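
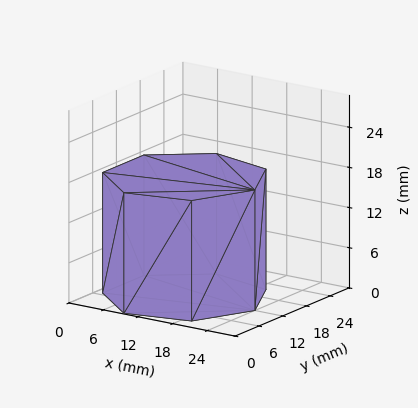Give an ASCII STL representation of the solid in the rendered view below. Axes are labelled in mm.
Reading the render: the shape is a regular 7-sided prism (a cylinder approximated with 7 flat sides), circumscribed radius ≈ 12 mm, height ≈ 18 mm (dimensions read to the nearest mm from the axis ticks). For the STL, each face is triangulated and given an outward normal.

solid part
  facet normal 0.0000 0.0000 -1.0000
    outer loop
      vertex 9.330 23.699 0.000
      vertex 19.482 21.382 0.000
      vertex 24.000 12.000 0.000
    endloop
  endfacet
  facet normal 0.0000 0.0000 -1.0000
    outer loop
      vertex 1.188 17.207 0.000
      vertex 9.330 23.699 0.000
      vertex 24.000 12.000 0.000
    endloop
  endfacet
  facet normal 0.0000 0.0000 -1.0000
    outer loop
      vertex 1.188 6.793 0.000
      vertex 1.188 17.207 0.000
      vertex 24.000 12.000 0.000
    endloop
  endfacet
  facet normal 0.0000 0.0000 -1.0000
    outer loop
      vertex 9.330 0.301 0.000
      vertex 1.188 6.793 0.000
      vertex 24.000 12.000 0.000
    endloop
  endfacet
  facet normal 0.0000 0.0000 -1.0000
    outer loop
      vertex 19.482 2.618 0.000
      vertex 9.330 0.301 0.000
      vertex 24.000 12.000 0.000
    endloop
  endfacet
  facet normal 0.0000 0.0000 1.0000
    outer loop
      vertex 24.000 12.000 18.000
      vertex 19.482 21.382 18.000
      vertex 9.330 23.699 18.000
    endloop
  endfacet
  facet normal 0.0000 0.0000 1.0000
    outer loop
      vertex 24.000 12.000 18.000
      vertex 9.330 23.699 18.000
      vertex 1.188 17.207 18.000
    endloop
  endfacet
  facet normal 0.0000 0.0000 1.0000
    outer loop
      vertex 24.000 12.000 18.000
      vertex 1.188 17.207 18.000
      vertex 1.188 6.793 18.000
    endloop
  endfacet
  facet normal 0.0000 0.0000 1.0000
    outer loop
      vertex 24.000 12.000 18.000
      vertex 1.188 6.793 18.000
      vertex 9.330 0.301 18.000
    endloop
  endfacet
  facet normal 0.0000 0.0000 1.0000
    outer loop
      vertex 24.000 12.000 18.000
      vertex 9.330 0.301 18.000
      vertex 19.482 2.618 18.000
    endloop
  endfacet
  facet normal 0.9010 0.4339 0.0000
    outer loop
      vertex 24.000 12.000 0.000
      vertex 19.482 21.382 0.000
      vertex 19.482 21.382 18.000
    endloop
  endfacet
  facet normal 0.9010 0.4339 0.0000
    outer loop
      vertex 24.000 12.000 0.000
      vertex 19.482 21.382 18.000
      vertex 24.000 12.000 18.000
    endloop
  endfacet
  facet normal 0.2225 0.9749 0.0000
    outer loop
      vertex 19.482 21.382 0.000
      vertex 9.330 23.699 0.000
      vertex 9.330 23.699 18.000
    endloop
  endfacet
  facet normal 0.2225 0.9749 0.0000
    outer loop
      vertex 19.482 21.382 0.000
      vertex 9.330 23.699 18.000
      vertex 19.482 21.382 18.000
    endloop
  endfacet
  facet normal -0.6234 0.7819 0.0000
    outer loop
      vertex 9.330 23.699 0.000
      vertex 1.188 17.207 0.000
      vertex 1.188 17.207 18.000
    endloop
  endfacet
  facet normal -0.6234 0.7819 0.0000
    outer loop
      vertex 9.330 23.699 0.000
      vertex 1.188 17.207 18.000
      vertex 9.330 23.699 18.000
    endloop
  endfacet
  facet normal -1.0000 0.0000 0.0000
    outer loop
      vertex 1.188 17.207 0.000
      vertex 1.188 6.793 0.000
      vertex 1.188 6.793 18.000
    endloop
  endfacet
  facet normal -1.0000 0.0000 0.0000
    outer loop
      vertex 1.188 17.207 0.000
      vertex 1.188 6.793 18.000
      vertex 1.188 17.207 18.000
    endloop
  endfacet
  facet normal -0.6234 -0.7819 0.0000
    outer loop
      vertex 1.188 6.793 0.000
      vertex 9.330 0.301 0.000
      vertex 9.330 0.301 18.000
    endloop
  endfacet
  facet normal -0.6234 -0.7819 0.0000
    outer loop
      vertex 1.188 6.793 0.000
      vertex 9.330 0.301 18.000
      vertex 1.188 6.793 18.000
    endloop
  endfacet
  facet normal 0.2225 -0.9749 0.0000
    outer loop
      vertex 9.330 0.301 0.000
      vertex 19.482 2.618 0.000
      vertex 19.482 2.618 18.000
    endloop
  endfacet
  facet normal 0.2225 -0.9749 0.0000
    outer loop
      vertex 9.330 0.301 0.000
      vertex 19.482 2.618 18.000
      vertex 9.330 0.301 18.000
    endloop
  endfacet
  facet normal 0.9010 -0.4339 0.0000
    outer loop
      vertex 19.482 2.618 0.000
      vertex 24.000 12.000 0.000
      vertex 24.000 12.000 18.000
    endloop
  endfacet
  facet normal 0.9010 -0.4339 0.0000
    outer loop
      vertex 19.482 2.618 0.000
      vertex 24.000 12.000 18.000
      vertex 19.482 2.618 18.000
    endloop
  endfacet
endsolid part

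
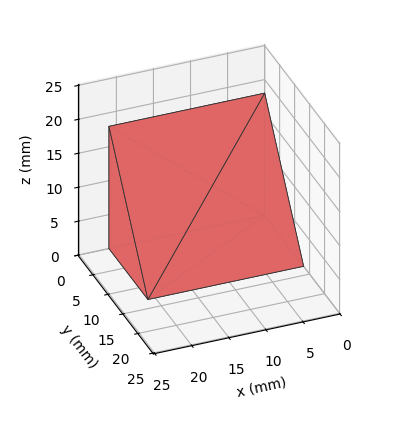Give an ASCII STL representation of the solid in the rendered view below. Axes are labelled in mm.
Reading the render: the shape is a wedge (ramp): 21 × 13 mm base, rising to 18 mm along the y=0 edge and sloping linearly to z=0 at y=13 (dimensions read to the nearest mm from the axis ticks). For the STL, each face is triangulated and given an outward normal.

solid part
  facet normal 0.0000 0.0000 -1.0000
    outer loop
      vertex 21.0 13.0 0.0
      vertex 21.0 0.0 0.0
      vertex 0.0 0.0 0.0
    endloop
  endfacet
  facet normal 0.0000 0.0000 -1.0000
    outer loop
      vertex 0.0 13.0 0.0
      vertex 21.0 13.0 0.0
      vertex 0.0 0.0 0.0
    endloop
  endfacet
  facet normal 0.0000 -1.0000 0.0000
    outer loop
      vertex 0.0 0.0 0.0
      vertex 21.0 0.0 0.0
      vertex 21.0 0.0 18.0
    endloop
  endfacet
  facet normal 0.0000 -1.0000 0.0000
    outer loop
      vertex 0.0 0.0 0.0
      vertex 21.0 0.0 18.0
      vertex 0.0 0.0 18.0
    endloop
  endfacet
  facet normal 0.0000 0.8107 0.5855
    outer loop
      vertex 0.0 0.0 18.0
      vertex 21.0 0.0 18.0
      vertex 21.0 13.0 0.0
    endloop
  endfacet
  facet normal 0.0000 0.8107 0.5855
    outer loop
      vertex 0.0 0.0 18.0
      vertex 21.0 13.0 0.0
      vertex 0.0 13.0 0.0
    endloop
  endfacet
  facet normal -1.0000 0.0000 0.0000
    outer loop
      vertex 0.0 0.0 18.0
      vertex 0.0 13.0 0.0
      vertex 0.0 0.0 0.0
    endloop
  endfacet
  facet normal 1.0000 0.0000 0.0000
    outer loop
      vertex 21.0 0.0 0.0
      vertex 21.0 13.0 0.0
      vertex 21.0 0.0 18.0
    endloop
  endfacet
endsolid part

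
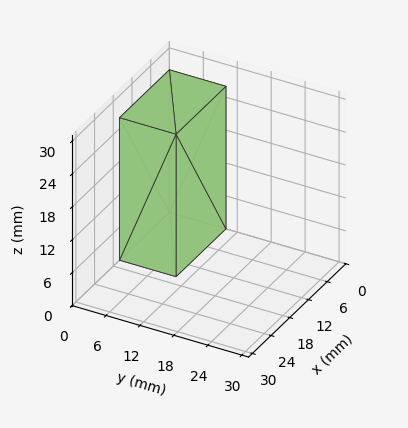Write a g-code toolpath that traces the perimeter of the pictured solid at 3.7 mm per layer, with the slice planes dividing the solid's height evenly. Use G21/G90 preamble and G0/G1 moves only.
Reading the render: the shape is a rectangular box, roughly 16 × 10 mm footprint and 26 mm tall (dimensions read to the nearest mm from the axis ticks). For the g-code, the solid's height is divided into equal slices at the stated Δz and each level perimeter traced with G1 moves after a G0 lift.

; perimeter-only toolpath
G21 ; units = mm
G90 ; absolute positioning
G28 ; home
; layer 1
G0 Z3.7
G0 X0.0 Y0.0
G1 X16.0 Y0.0
G1 X16.0 Y10.0
G1 X0.0 Y10.0
G1 X0.0 Y0.0
; layer 2
G0 Z7.4
G0 X0.0 Y0.0
G1 X16.0 Y0.0
G1 X16.0 Y10.0
G1 X0.0 Y10.0
G1 X0.0 Y0.0
; layer 3
G0 Z11.1
G0 X0.0 Y0.0
G1 X16.0 Y0.0
G1 X16.0 Y10.0
G1 X0.0 Y10.0
G1 X0.0 Y0.0
; layer 4
G0 Z14.9
G0 X0.0 Y0.0
G1 X16.0 Y0.0
G1 X16.0 Y10.0
G1 X0.0 Y10.0
G1 X0.0 Y0.0
; layer 5
G0 Z18.6
G0 X0.0 Y0.0
G1 X16.0 Y0.0
G1 X16.0 Y10.0
G1 X0.0 Y10.0
G1 X0.0 Y0.0
; layer 6
G0 Z22.3
G0 X0.0 Y0.0
G1 X16.0 Y0.0
G1 X16.0 Y10.0
G1 X0.0 Y10.0
G1 X0.0 Y0.0
; layer 7
G0 Z26.0
G0 X0.0 Y0.0
G1 X16.0 Y0.0
G1 X16.0 Y10.0
G1 X0.0 Y10.0
G1 X0.0 Y0.0
M2 ; end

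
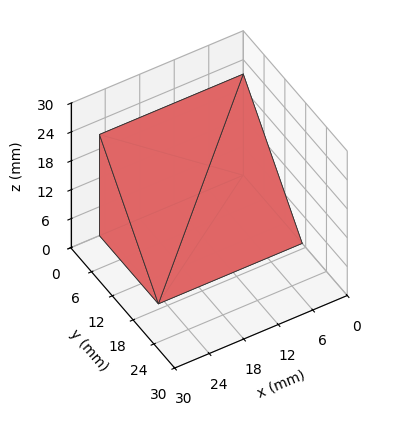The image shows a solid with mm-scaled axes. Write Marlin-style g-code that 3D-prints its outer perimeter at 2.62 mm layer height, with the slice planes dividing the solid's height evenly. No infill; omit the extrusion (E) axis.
Reading the render: the shape is a wedge (ramp): 25 × 17 mm base, rising to 21 mm along the y=0 edge and sloping linearly to z=0 at y=17 (dimensions read to the nearest mm from the axis ticks). For the g-code, the solid's height is divided into equal slices at the stated Δz and each level perimeter traced with G1 moves after a G0 lift.

; perimeter-only toolpath
G21 ; units = mm
G90 ; absolute positioning
G28 ; home
; layer 1
G0 Z2.62
G0 X0.00 Y0.00
G1 X25.00 Y0.00
G1 X25.00 Y14.88
G1 X0.00 Y14.88
G1 X0.00 Y0.00
; layer 2
G0 Z5.25
G0 X0.00 Y0.00
G1 X25.00 Y0.00
G1 X25.00 Y12.75
G1 X0.00 Y12.75
G1 X0.00 Y0.00
; layer 3
G0 Z7.88
G0 X0.00 Y0.00
G1 X25.00 Y0.00
G1 X25.00 Y10.62
G1 X0.00 Y10.62
G1 X0.00 Y0.00
; layer 4
G0 Z10.50
G0 X0.00 Y0.00
G1 X25.00 Y0.00
G1 X25.00 Y8.50
G1 X0.00 Y8.50
G1 X0.00 Y0.00
; layer 5
G0 Z13.12
G0 X0.00 Y0.00
G1 X25.00 Y0.00
G1 X25.00 Y6.38
G1 X0.00 Y6.38
G1 X0.00 Y0.00
; layer 6
G0 Z15.75
G0 X0.00 Y0.00
G1 X25.00 Y0.00
G1 X25.00 Y4.25
G1 X0.00 Y4.25
G1 X0.00 Y0.00
; layer 7
G0 Z18.38
G0 X0.00 Y0.00
G1 X25.00 Y0.00
G1 X25.00 Y2.12
G1 X0.00 Y2.12
G1 X0.00 Y0.00
M2 ; end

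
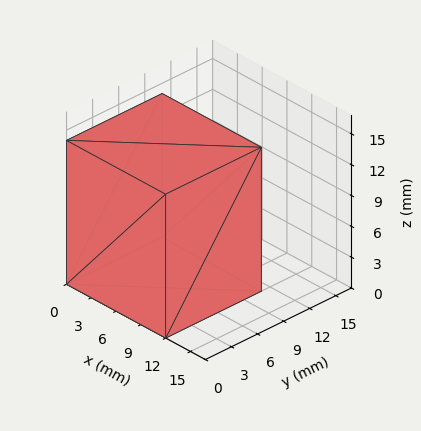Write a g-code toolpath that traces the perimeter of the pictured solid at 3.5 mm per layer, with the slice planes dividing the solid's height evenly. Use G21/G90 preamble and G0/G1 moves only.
Reading the render: the shape is a rectangular box, roughly 12 × 11 mm footprint and 14 mm tall (dimensions read to the nearest mm from the axis ticks). For the g-code, the solid's height is divided into equal slices at the stated Δz and each level perimeter traced with G1 moves after a G0 lift.

; perimeter-only toolpath
G21 ; units = mm
G90 ; absolute positioning
G28 ; home
; layer 1
G0 Z3.5
G0 X0.0 Y0.0
G1 X12.0 Y0.0
G1 X12.0 Y11.0
G1 X0.0 Y11.0
G1 X0.0 Y0.0
; layer 2
G0 Z7.0
G0 X0.0 Y0.0
G1 X12.0 Y0.0
G1 X12.0 Y11.0
G1 X0.0 Y11.0
G1 X0.0 Y0.0
; layer 3
G0 Z10.5
G0 X0.0 Y0.0
G1 X12.0 Y0.0
G1 X12.0 Y11.0
G1 X0.0 Y11.0
G1 X0.0 Y0.0
; layer 4
G0 Z14.0
G0 X0.0 Y0.0
G1 X12.0 Y0.0
G1 X12.0 Y11.0
G1 X0.0 Y11.0
G1 X0.0 Y0.0
M2 ; end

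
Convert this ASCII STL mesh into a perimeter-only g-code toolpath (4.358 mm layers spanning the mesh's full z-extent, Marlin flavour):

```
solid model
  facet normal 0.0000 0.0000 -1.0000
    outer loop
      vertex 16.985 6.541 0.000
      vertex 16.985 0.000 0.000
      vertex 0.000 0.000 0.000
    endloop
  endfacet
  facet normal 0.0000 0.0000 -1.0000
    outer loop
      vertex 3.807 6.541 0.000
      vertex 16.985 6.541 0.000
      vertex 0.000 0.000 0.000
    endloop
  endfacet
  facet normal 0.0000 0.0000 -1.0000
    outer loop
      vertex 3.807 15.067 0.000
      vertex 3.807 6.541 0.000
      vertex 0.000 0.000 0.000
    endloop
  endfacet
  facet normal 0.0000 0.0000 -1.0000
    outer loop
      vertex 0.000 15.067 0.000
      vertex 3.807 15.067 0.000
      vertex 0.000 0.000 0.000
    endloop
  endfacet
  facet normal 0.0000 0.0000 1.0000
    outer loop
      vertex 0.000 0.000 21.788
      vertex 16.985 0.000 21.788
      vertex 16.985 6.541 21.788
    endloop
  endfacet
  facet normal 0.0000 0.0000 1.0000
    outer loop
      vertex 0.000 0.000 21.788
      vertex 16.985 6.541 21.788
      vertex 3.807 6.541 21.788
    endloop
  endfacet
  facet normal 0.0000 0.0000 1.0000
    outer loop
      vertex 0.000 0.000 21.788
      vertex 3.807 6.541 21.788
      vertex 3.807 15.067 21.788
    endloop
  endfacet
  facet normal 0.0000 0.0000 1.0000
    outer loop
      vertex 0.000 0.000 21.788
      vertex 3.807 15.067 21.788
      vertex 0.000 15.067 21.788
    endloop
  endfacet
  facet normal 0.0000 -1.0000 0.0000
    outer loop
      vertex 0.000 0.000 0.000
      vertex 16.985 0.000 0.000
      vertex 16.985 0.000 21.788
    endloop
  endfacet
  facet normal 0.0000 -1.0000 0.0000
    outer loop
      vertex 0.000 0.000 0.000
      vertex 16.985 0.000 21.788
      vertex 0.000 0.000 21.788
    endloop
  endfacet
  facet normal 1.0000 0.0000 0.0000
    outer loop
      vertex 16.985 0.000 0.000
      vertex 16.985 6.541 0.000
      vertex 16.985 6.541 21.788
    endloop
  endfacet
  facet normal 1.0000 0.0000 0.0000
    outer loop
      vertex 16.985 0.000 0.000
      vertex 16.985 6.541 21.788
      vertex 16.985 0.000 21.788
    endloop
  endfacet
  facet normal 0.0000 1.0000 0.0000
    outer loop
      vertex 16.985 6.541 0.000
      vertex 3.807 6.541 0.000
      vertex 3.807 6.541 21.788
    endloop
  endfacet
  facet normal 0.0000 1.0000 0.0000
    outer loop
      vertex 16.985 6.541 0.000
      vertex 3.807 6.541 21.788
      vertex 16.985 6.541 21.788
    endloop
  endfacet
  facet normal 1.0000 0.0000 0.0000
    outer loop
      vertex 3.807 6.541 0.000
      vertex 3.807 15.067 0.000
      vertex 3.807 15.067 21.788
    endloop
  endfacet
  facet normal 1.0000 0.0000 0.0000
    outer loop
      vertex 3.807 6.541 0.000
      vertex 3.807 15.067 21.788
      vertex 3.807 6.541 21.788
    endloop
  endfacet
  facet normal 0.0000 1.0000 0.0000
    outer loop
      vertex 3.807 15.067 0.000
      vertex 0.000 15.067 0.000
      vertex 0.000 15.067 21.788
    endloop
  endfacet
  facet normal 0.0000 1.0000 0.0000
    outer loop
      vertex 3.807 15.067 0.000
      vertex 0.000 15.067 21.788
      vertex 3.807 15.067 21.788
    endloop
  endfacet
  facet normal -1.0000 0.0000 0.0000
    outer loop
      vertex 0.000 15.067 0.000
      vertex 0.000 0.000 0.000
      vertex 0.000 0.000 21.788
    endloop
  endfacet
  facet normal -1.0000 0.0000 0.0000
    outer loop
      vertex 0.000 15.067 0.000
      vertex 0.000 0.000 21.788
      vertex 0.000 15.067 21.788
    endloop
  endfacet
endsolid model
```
; perimeter-only toolpath
G21 ; units = mm
G90 ; absolute positioning
G28 ; home
; layer 1
G0 Z4.358
G0 X0.000 Y0.000
G1 X16.985 Y0.000
G1 X16.985 Y6.541
G1 X3.807 Y6.541
G1 X3.807 Y15.067
G1 X0.000 Y15.067
G1 X0.000 Y0.000
; layer 2
G0 Z8.715
G0 X0.000 Y0.000
G1 X16.985 Y0.000
G1 X16.985 Y6.541
G1 X3.807 Y6.541
G1 X3.807 Y15.067
G1 X0.000 Y15.067
G1 X0.000 Y0.000
; layer 3
G0 Z13.073
G0 X0.000 Y0.000
G1 X16.985 Y0.000
G1 X16.985 Y6.541
G1 X3.807 Y6.541
G1 X3.807 Y15.067
G1 X0.000 Y15.067
G1 X0.000 Y0.000
; layer 4
G0 Z17.430
G0 X0.000 Y0.000
G1 X16.985 Y0.000
G1 X16.985 Y6.541
G1 X3.807 Y6.541
G1 X3.807 Y15.067
G1 X0.000 Y15.067
G1 X0.000 Y0.000
; layer 5
G0 Z21.788
G0 X0.000 Y0.000
G1 X16.985 Y0.000
G1 X16.985 Y6.541
G1 X3.807 Y6.541
G1 X3.807 Y15.067
G1 X0.000 Y15.067
G1 X0.000 Y0.000
M2 ; end

The solid is an L-shaped prism: outer 17 × 15.1 mm, arm thicknesses ≈ 6.54 mm (horizontal) and 3.81 mm (vertical), extruded 21.8 mm in z. Slicing at Δz = 4.358 mm — 5 equal slices spanning the solid's height, so layer i sits at z = i·h/5 — gives 5 non-empty perimeters. Each is a 6-segment closed polygon; G0 lifts to the layer z and rapids to the start vertex, then G1 traces the edges.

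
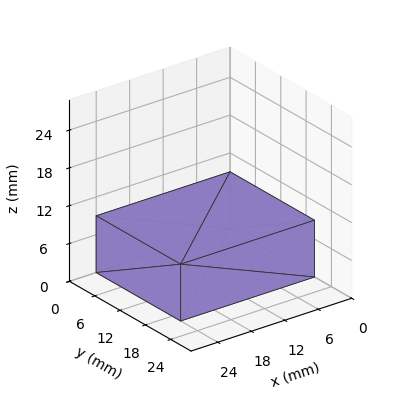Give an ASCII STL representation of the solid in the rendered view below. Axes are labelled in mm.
Reading the render: the shape is a rectangular box, roughly 24 × 20 mm footprint and 9 mm tall (dimensions read to the nearest mm from the axis ticks). For the STL, each face is triangulated and given an outward normal.

solid part
  facet normal 0.0000 0.0000 -1.0000
    outer loop
      vertex 24.00 20.00 0.00
      vertex 24.00 0.00 0.00
      vertex 0.00 0.00 0.00
    endloop
  endfacet
  facet normal 0.0000 0.0000 -1.0000
    outer loop
      vertex 0.00 20.00 0.00
      vertex 24.00 20.00 0.00
      vertex 0.00 0.00 0.00
    endloop
  endfacet
  facet normal 0.0000 0.0000 1.0000
    outer loop
      vertex 0.00 0.00 9.00
      vertex 24.00 0.00 9.00
      vertex 24.00 20.00 9.00
    endloop
  endfacet
  facet normal 0.0000 0.0000 1.0000
    outer loop
      vertex 0.00 0.00 9.00
      vertex 24.00 20.00 9.00
      vertex 0.00 20.00 9.00
    endloop
  endfacet
  facet normal 0.0000 -1.0000 0.0000
    outer loop
      vertex 0.00 0.00 0.00
      vertex 24.00 0.00 0.00
      vertex 24.00 0.00 9.00
    endloop
  endfacet
  facet normal 0.0000 -1.0000 0.0000
    outer loop
      vertex 0.00 0.00 0.00
      vertex 24.00 0.00 9.00
      vertex 0.00 0.00 9.00
    endloop
  endfacet
  facet normal 0.0000 1.0000 0.0000
    outer loop
      vertex 24.00 20.00 9.00
      vertex 24.00 20.00 0.00
      vertex 0.00 20.00 0.00
    endloop
  endfacet
  facet normal 0.0000 1.0000 0.0000
    outer loop
      vertex 0.00 20.00 9.00
      vertex 24.00 20.00 9.00
      vertex 0.00 20.00 0.00
    endloop
  endfacet
  facet normal -1.0000 0.0000 0.0000
    outer loop
      vertex 0.00 20.00 9.00
      vertex 0.00 20.00 0.00
      vertex 0.00 0.00 0.00
    endloop
  endfacet
  facet normal -1.0000 0.0000 0.0000
    outer loop
      vertex 0.00 0.00 9.00
      vertex 0.00 20.00 9.00
      vertex 0.00 0.00 0.00
    endloop
  endfacet
  facet normal 1.0000 0.0000 0.0000
    outer loop
      vertex 24.00 0.00 0.00
      vertex 24.00 20.00 0.00
      vertex 24.00 20.00 9.00
    endloop
  endfacet
  facet normal 1.0000 0.0000 0.0000
    outer loop
      vertex 24.00 0.00 0.00
      vertex 24.00 20.00 9.00
      vertex 24.00 0.00 9.00
    endloop
  endfacet
endsolid part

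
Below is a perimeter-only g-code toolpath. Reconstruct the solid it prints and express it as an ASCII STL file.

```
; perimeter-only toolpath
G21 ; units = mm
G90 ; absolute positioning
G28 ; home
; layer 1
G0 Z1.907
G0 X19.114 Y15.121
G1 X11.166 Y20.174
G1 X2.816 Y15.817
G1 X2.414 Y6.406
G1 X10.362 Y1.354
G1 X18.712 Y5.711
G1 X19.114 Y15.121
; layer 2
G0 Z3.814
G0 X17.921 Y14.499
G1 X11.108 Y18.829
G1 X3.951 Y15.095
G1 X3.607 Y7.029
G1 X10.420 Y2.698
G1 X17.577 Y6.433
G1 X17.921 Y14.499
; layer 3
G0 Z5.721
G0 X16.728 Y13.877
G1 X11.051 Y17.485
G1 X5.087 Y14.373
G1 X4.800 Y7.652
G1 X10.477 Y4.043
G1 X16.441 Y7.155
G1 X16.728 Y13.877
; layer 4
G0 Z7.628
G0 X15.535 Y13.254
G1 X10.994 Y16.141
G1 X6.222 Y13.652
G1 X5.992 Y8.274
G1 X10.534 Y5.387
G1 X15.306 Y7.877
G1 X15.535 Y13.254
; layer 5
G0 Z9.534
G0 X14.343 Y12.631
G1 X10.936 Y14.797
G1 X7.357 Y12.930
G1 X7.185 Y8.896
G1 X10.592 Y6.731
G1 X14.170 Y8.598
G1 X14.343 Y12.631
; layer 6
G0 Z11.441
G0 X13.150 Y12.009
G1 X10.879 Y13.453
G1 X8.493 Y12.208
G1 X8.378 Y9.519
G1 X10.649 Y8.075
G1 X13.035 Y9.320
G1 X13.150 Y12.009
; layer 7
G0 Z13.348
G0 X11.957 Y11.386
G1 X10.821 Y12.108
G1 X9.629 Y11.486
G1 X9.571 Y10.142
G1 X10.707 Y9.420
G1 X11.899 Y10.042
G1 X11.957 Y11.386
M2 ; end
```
solid part
  facet normal 0.0000 0.0000 -1.0000
    outer loop
      vertex 1.680 16.539 0.000
      vertex 11.223 21.518 0.000
      vertex 20.307 15.744 0.000
    endloop
  endfacet
  facet normal 0.0000 0.0000 -1.0000
    outer loop
      vertex 1.221 5.784 0.000
      vertex 1.680 16.539 0.000
      vertex 20.307 15.744 0.000
    endloop
  endfacet
  facet normal 0.0000 0.0000 -1.0000
    outer loop
      vertex 10.305 0.010 0.000
      vertex 1.221 5.784 0.000
      vertex 20.307 15.744 0.000
    endloop
  endfacet
  facet normal 0.0000 0.0000 -1.0000
    outer loop
      vertex 19.848 4.989 0.000
      vertex 10.305 0.010 0.000
      vertex 20.307 15.744 0.000
    endloop
  endfacet
  facet normal 0.4577 0.7201 0.5214
    outer loop
      vertex 20.307 15.744 0.000
      vertex 11.223 21.518 0.000
      vertex 10.764 10.764 15.255
    endloop
  endfacet
  facet normal -0.3947 0.7565 0.5214
    outer loop
      vertex 11.223 21.518 0.000
      vertex 1.680 16.539 0.000
      vertex 10.764 10.764 15.255
    endloop
  endfacet
  facet normal -0.8525 0.0364 0.5214
    outer loop
      vertex 1.680 16.539 0.000
      vertex 1.221 5.784 0.000
      vertex 10.764 10.764 15.255
    endloop
  endfacet
  facet normal -0.4577 -0.7201 0.5214
    outer loop
      vertex 1.221 5.784 0.000
      vertex 10.305 0.010 0.000
      vertex 10.764 10.764 15.255
    endloop
  endfacet
  facet normal 0.3947 -0.7565 0.5214
    outer loop
      vertex 10.305 0.010 0.000
      vertex 19.848 4.989 0.000
      vertex 10.764 10.764 15.255
    endloop
  endfacet
  facet normal 0.8525 -0.0364 0.5214
    outer loop
      vertex 19.848 4.989 0.000
      vertex 20.307 15.744 0.000
      vertex 10.764 10.764 15.255
    endloop
  endfacet
endsolid part

The G0 Z moves step by Δz≈1.907 mm. The G1 loops shrink linearly with z, so the solid tapers from its base footprint up to z≈15.3. Closing with a flat bottom cap and the tapered top and triangulating gives 10 facets — a regular 6-sided pyramid, base circumscribed radius ≈ 10.8 mm, apex at z ≈ 15.3 mm.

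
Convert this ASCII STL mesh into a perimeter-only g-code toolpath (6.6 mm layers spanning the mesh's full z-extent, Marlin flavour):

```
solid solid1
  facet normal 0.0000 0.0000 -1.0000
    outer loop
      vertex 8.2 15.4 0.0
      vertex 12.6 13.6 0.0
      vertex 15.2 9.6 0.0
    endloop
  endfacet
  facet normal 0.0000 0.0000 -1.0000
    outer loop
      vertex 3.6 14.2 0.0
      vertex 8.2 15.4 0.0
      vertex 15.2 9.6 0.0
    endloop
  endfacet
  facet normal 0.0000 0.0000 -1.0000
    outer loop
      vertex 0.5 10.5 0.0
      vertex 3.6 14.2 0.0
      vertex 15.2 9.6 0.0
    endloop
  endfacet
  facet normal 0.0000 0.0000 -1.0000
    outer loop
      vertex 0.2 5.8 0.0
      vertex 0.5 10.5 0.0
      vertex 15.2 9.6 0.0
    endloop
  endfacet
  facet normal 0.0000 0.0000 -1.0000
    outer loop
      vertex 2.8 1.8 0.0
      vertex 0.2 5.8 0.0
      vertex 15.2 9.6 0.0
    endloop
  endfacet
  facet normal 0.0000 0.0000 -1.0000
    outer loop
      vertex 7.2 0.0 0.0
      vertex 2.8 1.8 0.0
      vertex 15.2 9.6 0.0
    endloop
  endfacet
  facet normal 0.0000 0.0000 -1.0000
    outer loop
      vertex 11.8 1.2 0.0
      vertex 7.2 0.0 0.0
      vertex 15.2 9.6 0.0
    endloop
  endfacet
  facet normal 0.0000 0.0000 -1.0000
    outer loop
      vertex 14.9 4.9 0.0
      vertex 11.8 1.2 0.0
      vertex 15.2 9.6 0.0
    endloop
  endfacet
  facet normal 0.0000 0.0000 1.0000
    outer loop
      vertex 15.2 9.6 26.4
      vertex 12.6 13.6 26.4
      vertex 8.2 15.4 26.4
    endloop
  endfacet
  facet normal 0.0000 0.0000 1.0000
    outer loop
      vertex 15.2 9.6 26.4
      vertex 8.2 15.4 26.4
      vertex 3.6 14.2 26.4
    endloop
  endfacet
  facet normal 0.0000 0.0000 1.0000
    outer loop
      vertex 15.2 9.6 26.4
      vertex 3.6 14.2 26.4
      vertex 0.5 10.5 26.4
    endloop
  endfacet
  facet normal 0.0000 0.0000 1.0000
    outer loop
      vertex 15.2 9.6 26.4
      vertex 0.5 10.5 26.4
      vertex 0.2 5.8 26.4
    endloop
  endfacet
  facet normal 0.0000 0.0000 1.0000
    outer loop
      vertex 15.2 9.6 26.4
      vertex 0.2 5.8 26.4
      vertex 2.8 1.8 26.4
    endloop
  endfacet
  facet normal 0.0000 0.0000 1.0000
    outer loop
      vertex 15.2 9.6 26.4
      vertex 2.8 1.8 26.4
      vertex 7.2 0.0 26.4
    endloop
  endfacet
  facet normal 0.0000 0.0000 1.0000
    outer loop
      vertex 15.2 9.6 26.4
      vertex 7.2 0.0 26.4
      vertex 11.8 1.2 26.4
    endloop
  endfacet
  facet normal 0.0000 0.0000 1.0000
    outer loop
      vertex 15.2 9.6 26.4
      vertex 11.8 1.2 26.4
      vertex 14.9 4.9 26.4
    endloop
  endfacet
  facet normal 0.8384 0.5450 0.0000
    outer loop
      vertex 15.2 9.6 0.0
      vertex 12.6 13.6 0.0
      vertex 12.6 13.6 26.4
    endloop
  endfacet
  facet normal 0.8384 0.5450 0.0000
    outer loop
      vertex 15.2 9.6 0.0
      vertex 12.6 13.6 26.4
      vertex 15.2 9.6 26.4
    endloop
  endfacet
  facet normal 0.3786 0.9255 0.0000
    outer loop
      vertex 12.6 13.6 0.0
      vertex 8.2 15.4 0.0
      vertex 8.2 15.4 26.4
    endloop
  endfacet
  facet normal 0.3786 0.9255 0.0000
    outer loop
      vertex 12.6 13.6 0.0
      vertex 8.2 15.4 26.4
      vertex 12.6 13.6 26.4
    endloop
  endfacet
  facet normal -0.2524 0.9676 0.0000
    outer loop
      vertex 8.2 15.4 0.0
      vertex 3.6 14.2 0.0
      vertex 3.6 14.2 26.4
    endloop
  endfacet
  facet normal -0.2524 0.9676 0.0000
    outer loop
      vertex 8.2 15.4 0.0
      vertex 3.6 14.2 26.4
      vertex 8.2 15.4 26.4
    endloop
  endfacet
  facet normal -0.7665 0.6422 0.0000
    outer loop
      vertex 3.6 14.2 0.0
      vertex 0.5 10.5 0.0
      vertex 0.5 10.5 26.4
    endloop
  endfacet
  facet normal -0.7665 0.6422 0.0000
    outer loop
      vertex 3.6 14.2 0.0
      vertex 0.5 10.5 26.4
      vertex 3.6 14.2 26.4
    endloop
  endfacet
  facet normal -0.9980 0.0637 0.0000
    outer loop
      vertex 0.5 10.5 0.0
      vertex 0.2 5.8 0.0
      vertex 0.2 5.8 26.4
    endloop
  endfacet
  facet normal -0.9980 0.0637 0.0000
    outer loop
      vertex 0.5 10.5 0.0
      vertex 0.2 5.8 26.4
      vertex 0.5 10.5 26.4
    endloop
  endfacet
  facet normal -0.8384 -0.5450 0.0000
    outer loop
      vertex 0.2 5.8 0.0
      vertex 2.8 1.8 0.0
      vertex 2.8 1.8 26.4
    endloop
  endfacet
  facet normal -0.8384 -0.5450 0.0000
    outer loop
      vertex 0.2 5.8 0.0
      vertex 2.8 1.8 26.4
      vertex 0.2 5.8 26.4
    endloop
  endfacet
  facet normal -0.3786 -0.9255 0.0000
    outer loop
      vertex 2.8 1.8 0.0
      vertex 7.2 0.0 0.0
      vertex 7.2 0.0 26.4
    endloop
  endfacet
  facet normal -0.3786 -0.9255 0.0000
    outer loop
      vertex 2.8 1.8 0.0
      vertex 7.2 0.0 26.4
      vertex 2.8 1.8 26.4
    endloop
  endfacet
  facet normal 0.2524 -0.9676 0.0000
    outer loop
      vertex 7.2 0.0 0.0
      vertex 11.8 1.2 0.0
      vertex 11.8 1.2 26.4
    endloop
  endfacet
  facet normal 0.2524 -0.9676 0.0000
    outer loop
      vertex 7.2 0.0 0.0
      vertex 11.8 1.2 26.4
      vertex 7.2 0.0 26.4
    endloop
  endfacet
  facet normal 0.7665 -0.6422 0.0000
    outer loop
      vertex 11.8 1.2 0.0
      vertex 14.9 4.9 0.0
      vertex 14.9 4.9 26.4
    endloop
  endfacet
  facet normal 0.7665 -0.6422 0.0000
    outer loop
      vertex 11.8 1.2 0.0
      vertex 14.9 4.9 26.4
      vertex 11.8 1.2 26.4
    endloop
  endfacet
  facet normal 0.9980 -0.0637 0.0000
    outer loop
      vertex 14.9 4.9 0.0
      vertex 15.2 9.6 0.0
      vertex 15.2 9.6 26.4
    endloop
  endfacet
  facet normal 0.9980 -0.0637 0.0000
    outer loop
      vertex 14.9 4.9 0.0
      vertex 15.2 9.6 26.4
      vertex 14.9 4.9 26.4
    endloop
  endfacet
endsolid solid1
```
; perimeter-only toolpath
G21 ; units = mm
G90 ; absolute positioning
G28 ; home
; layer 1
G0 Z6.6
G0 X15.2 Y9.6
G1 X12.6 Y13.6
G1 X8.2 Y15.4
G1 X3.6 Y14.2
G1 X0.5 Y10.5
G1 X0.2 Y5.8
G1 X2.8 Y1.8
G1 X7.2 Y0.0
G1 X11.8 Y1.2
G1 X14.9 Y4.9
G1 X15.2 Y9.6
; layer 2
G0 Z13.2
G0 X15.2 Y9.6
G1 X12.6 Y13.6
G1 X8.2 Y15.4
G1 X3.6 Y14.2
G1 X0.5 Y10.5
G1 X0.2 Y5.8
G1 X2.8 Y1.8
G1 X7.2 Y0.0
G1 X11.8 Y1.2
G1 X14.9 Y4.9
G1 X15.2 Y9.6
; layer 3
G0 Z19.8
G0 X15.2 Y9.6
G1 X12.6 Y13.6
G1 X8.2 Y15.4
G1 X3.6 Y14.2
G1 X0.5 Y10.5
G1 X0.2 Y5.8
G1 X2.8 Y1.8
G1 X7.2 Y0.0
G1 X11.8 Y1.2
G1 X14.9 Y4.9
G1 X15.2 Y9.6
; layer 4
G0 Z26.4
G0 X15.2 Y9.6
G1 X12.6 Y13.6
G1 X8.2 Y15.4
G1 X3.6 Y14.2
G1 X0.5 Y10.5
G1 X0.2 Y5.8
G1 X2.8 Y1.8
G1 X7.2 Y0.0
G1 X11.8 Y1.2
G1 X14.9 Y4.9
G1 X15.2 Y9.6
M2 ; end

The solid is a regular 10-sided prism (a cylinder approximated with 10 flat sides), circumscribed radius ≈ 7.7 mm, height ≈ 26.4 mm. Slicing at Δz = 6.6 mm — 4 equal slices spanning the solid's height, so layer i sits at z = i·h/4 — gives 4 non-empty perimeters. Each is a 10-segment closed polygon; G0 lifts to the layer z and rapids to the start vertex, then G1 traces the edges.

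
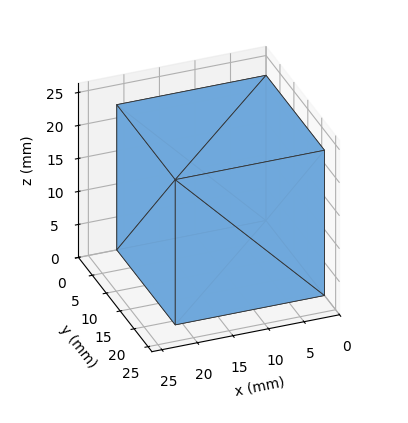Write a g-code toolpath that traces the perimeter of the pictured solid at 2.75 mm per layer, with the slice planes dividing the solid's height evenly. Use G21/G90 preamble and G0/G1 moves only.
Reading the render: the shape is a rectangular box, roughly 21 × 21 mm footprint and 22 mm tall (dimensions read to the nearest mm from the axis ticks). For the g-code, the solid's height is divided into equal slices at the stated Δz and each level perimeter traced with G1 moves after a G0 lift.

; perimeter-only toolpath
G21 ; units = mm
G90 ; absolute positioning
G28 ; home
; layer 1
G0 Z2.75
G0 X0.00 Y0.00
G1 X21.00 Y0.00
G1 X21.00 Y21.00
G1 X0.00 Y21.00
G1 X0.00 Y0.00
; layer 2
G0 Z5.50
G0 X0.00 Y0.00
G1 X21.00 Y0.00
G1 X21.00 Y21.00
G1 X0.00 Y21.00
G1 X0.00 Y0.00
; layer 3
G0 Z8.25
G0 X0.00 Y0.00
G1 X21.00 Y0.00
G1 X21.00 Y21.00
G1 X0.00 Y21.00
G1 X0.00 Y0.00
; layer 4
G0 Z11.00
G0 X0.00 Y0.00
G1 X21.00 Y0.00
G1 X21.00 Y21.00
G1 X0.00 Y21.00
G1 X0.00 Y0.00
; layer 5
G0 Z13.75
G0 X0.00 Y0.00
G1 X21.00 Y0.00
G1 X21.00 Y21.00
G1 X0.00 Y21.00
G1 X0.00 Y0.00
; layer 6
G0 Z16.50
G0 X0.00 Y0.00
G1 X21.00 Y0.00
G1 X21.00 Y21.00
G1 X0.00 Y21.00
G1 X0.00 Y0.00
; layer 7
G0 Z19.25
G0 X0.00 Y0.00
G1 X21.00 Y0.00
G1 X21.00 Y21.00
G1 X0.00 Y21.00
G1 X0.00 Y0.00
; layer 8
G0 Z22.00
G0 X0.00 Y0.00
G1 X21.00 Y0.00
G1 X21.00 Y21.00
G1 X0.00 Y21.00
G1 X0.00 Y0.00
M2 ; end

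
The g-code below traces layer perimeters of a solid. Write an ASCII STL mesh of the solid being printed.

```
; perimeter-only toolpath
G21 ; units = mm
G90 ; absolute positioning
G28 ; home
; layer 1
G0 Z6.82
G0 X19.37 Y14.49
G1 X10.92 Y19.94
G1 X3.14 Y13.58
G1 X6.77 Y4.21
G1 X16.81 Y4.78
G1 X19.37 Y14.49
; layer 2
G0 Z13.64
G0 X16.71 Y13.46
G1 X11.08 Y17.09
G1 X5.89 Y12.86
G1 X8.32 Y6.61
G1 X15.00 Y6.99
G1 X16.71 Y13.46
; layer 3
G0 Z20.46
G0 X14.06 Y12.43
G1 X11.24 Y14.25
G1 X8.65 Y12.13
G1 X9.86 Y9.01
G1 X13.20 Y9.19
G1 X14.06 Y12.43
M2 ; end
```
solid part
  facet normal 0.0000 0.0000 -1.0000
    outer loop
      vertex 0.38 14.31 0.00
      vertex 10.76 22.78 0.00
      vertex 22.03 15.52 0.00
    endloop
  endfacet
  facet normal 0.0000 0.0000 -1.0000
    outer loop
      vertex 5.23 1.82 0.00
      vertex 0.38 14.31 0.00
      vertex 22.03 15.52 0.00
    endloop
  endfacet
  facet normal 0.0000 0.0000 -1.0000
    outer loop
      vertex 18.61 2.57 0.00
      vertex 5.23 1.82 0.00
      vertex 22.03 15.52 0.00
    endloop
  endfacet
  facet normal 0.5130 0.7964 0.3202
    outer loop
      vertex 22.03 15.52 0.00
      vertex 10.76 22.78 0.00
      vertex 11.40 11.40 27.28
    endloop
  endfacet
  facet normal -0.5989 0.7340 0.3202
    outer loop
      vertex 10.76 22.78 0.00
      vertex 0.38 14.31 0.00
      vertex 11.40 11.40 27.28
    endloop
  endfacet
  facet normal -0.8831 -0.3429 0.3202
    outer loop
      vertex 0.38 14.31 0.00
      vertex 5.23 1.82 0.00
      vertex 11.40 11.40 27.28
    endloop
  endfacet
  facet normal 0.0530 -0.9459 0.3202
    outer loop
      vertex 5.23 1.82 0.00
      vertex 18.61 2.57 0.00
      vertex 11.40 11.40 27.28
    endloop
  endfacet
  facet normal 0.9159 -0.2419 0.3204
    outer loop
      vertex 18.61 2.57 0.00
      vertex 22.03 15.52 0.00
      vertex 11.40 11.40 27.28
    endloop
  endfacet
endsolid part

The G0 Z moves step by Δz≈6.82 mm. The G1 loops shrink linearly with z, so the solid tapers from its base footprint up to z≈27.3. Closing with a flat bottom cap and the tapered top and triangulating gives 8 facets — a regular 5-sided pyramid, base circumscribed radius ≈ 11.4 mm, apex at z ≈ 27.3 mm.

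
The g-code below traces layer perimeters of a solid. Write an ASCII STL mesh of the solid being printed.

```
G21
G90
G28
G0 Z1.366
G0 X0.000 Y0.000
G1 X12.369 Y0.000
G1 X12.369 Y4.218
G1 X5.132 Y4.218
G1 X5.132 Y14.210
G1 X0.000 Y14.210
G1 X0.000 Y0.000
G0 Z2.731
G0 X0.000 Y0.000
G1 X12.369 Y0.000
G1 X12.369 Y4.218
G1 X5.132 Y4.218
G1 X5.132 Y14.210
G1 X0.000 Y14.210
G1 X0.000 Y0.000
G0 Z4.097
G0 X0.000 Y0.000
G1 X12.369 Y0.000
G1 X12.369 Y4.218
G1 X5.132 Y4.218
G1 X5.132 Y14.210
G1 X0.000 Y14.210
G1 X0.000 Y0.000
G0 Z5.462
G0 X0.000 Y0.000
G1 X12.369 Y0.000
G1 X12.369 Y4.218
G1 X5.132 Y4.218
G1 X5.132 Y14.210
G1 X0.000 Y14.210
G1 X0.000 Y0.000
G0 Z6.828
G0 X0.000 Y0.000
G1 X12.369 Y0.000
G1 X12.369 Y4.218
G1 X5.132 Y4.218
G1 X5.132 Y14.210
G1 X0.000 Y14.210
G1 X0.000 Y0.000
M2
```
solid part
  facet normal 0.0000 0.0000 -1.0000
    outer loop
      vertex 12.369 4.218 0.000
      vertex 12.369 0.000 0.000
      vertex 0.000 0.000 0.000
    endloop
  endfacet
  facet normal 0.0000 0.0000 -1.0000
    outer loop
      vertex 5.132 4.218 0.000
      vertex 12.369 4.218 0.000
      vertex 0.000 0.000 0.000
    endloop
  endfacet
  facet normal 0.0000 0.0000 -1.0000
    outer loop
      vertex 5.132 14.210 0.000
      vertex 5.132 4.218 0.000
      vertex 0.000 0.000 0.000
    endloop
  endfacet
  facet normal 0.0000 0.0000 -1.0000
    outer loop
      vertex 0.000 14.210 0.000
      vertex 5.132 14.210 0.000
      vertex 0.000 0.000 0.000
    endloop
  endfacet
  facet normal 0.0000 0.0000 1.0000
    outer loop
      vertex 0.000 0.000 6.828
      vertex 12.369 0.000 6.828
      vertex 12.369 4.218 6.828
    endloop
  endfacet
  facet normal 0.0000 0.0000 1.0000
    outer loop
      vertex 0.000 0.000 6.828
      vertex 12.369 4.218 6.828
      vertex 5.132 4.218 6.828
    endloop
  endfacet
  facet normal 0.0000 0.0000 1.0000
    outer loop
      vertex 0.000 0.000 6.828
      vertex 5.132 4.218 6.828
      vertex 5.132 14.210 6.828
    endloop
  endfacet
  facet normal 0.0000 0.0000 1.0000
    outer loop
      vertex 0.000 0.000 6.828
      vertex 5.132 14.210 6.828
      vertex 0.000 14.210 6.828
    endloop
  endfacet
  facet normal 0.0000 -1.0000 0.0000
    outer loop
      vertex 0.000 0.000 0.000
      vertex 12.369 0.000 0.000
      vertex 12.369 0.000 6.828
    endloop
  endfacet
  facet normal 0.0000 -1.0000 0.0000
    outer loop
      vertex 0.000 0.000 0.000
      vertex 12.369 0.000 6.828
      vertex 0.000 0.000 6.828
    endloop
  endfacet
  facet normal 1.0000 0.0000 0.0000
    outer loop
      vertex 12.369 0.000 0.000
      vertex 12.369 4.218 0.000
      vertex 12.369 4.218 6.828
    endloop
  endfacet
  facet normal 1.0000 0.0000 0.0000
    outer loop
      vertex 12.369 0.000 0.000
      vertex 12.369 4.218 6.828
      vertex 12.369 0.000 6.828
    endloop
  endfacet
  facet normal 0.0000 1.0000 0.0000
    outer loop
      vertex 12.369 4.218 0.000
      vertex 5.132 4.218 0.000
      vertex 5.132 4.218 6.828
    endloop
  endfacet
  facet normal 0.0000 1.0000 0.0000
    outer loop
      vertex 12.369 4.218 0.000
      vertex 5.132 4.218 6.828
      vertex 12.369 4.218 6.828
    endloop
  endfacet
  facet normal 1.0000 0.0000 0.0000
    outer loop
      vertex 5.132 4.218 0.000
      vertex 5.132 14.210 0.000
      vertex 5.132 14.210 6.828
    endloop
  endfacet
  facet normal 1.0000 0.0000 0.0000
    outer loop
      vertex 5.132 4.218 0.000
      vertex 5.132 14.210 6.828
      vertex 5.132 4.218 6.828
    endloop
  endfacet
  facet normal 0.0000 1.0000 0.0000
    outer loop
      vertex 5.132 14.210 0.000
      vertex 0.000 14.210 0.000
      vertex 0.000 14.210 6.828
    endloop
  endfacet
  facet normal 0.0000 1.0000 0.0000
    outer loop
      vertex 5.132 14.210 0.000
      vertex 0.000 14.210 6.828
      vertex 5.132 14.210 6.828
    endloop
  endfacet
  facet normal -1.0000 0.0000 0.0000
    outer loop
      vertex 0.000 14.210 0.000
      vertex 0.000 0.000 0.000
      vertex 0.000 0.000 6.828
    endloop
  endfacet
  facet normal -1.0000 0.0000 0.0000
    outer loop
      vertex 0.000 14.210 0.000
      vertex 0.000 0.000 6.828
      vertex 0.000 14.210 6.828
    endloop
  endfacet
endsolid part

The G0 Z moves step by Δz≈1.366 mm. Every layer's G1 loop is the same polygon, so the solid is a straight extrusion of it from z=0 to z≈6.83. Closing with flat bottom and top caps and triangulating gives 20 facets — an L-shaped prism: outer 12.4 × 14.2 mm, arm thicknesses ≈ 4.22 mm (horizontal) and 5.13 mm (vertical), extruded 6.83 mm in z.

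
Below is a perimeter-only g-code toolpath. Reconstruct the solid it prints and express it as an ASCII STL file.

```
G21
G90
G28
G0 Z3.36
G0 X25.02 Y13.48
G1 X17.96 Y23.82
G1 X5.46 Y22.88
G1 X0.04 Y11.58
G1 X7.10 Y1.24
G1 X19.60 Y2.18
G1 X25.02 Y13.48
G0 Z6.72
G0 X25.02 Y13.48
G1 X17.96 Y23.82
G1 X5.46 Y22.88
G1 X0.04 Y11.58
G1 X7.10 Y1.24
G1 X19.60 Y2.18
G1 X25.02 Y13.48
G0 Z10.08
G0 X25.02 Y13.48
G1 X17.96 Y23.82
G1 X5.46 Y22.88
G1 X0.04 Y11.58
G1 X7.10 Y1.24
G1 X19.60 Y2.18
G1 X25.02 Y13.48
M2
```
solid part
  facet normal 0.0000 0.0000 -1.0000
    outer loop
      vertex 5.46 22.88 0.00
      vertex 17.96 23.82 0.00
      vertex 25.02 13.48 0.00
    endloop
  endfacet
  facet normal 0.0000 0.0000 -1.0000
    outer loop
      vertex 0.04 11.58 0.00
      vertex 5.46 22.88 0.00
      vertex 25.02 13.48 0.00
    endloop
  endfacet
  facet normal 0.0000 0.0000 -1.0000
    outer loop
      vertex 7.10 1.24 0.00
      vertex 0.04 11.58 0.00
      vertex 25.02 13.48 0.00
    endloop
  endfacet
  facet normal 0.0000 0.0000 -1.0000
    outer loop
      vertex 19.60 2.18 0.00
      vertex 7.10 1.24 0.00
      vertex 25.02 13.48 0.00
    endloop
  endfacet
  facet normal 0.0000 0.0000 1.0000
    outer loop
      vertex 25.02 13.48 10.08
      vertex 17.96 23.82 10.08
      vertex 5.46 22.88 10.08
    endloop
  endfacet
  facet normal 0.0000 0.0000 1.0000
    outer loop
      vertex 25.02 13.48 10.08
      vertex 5.46 22.88 10.08
      vertex 0.04 11.58 10.08
    endloop
  endfacet
  facet normal 0.0000 0.0000 1.0000
    outer loop
      vertex 25.02 13.48 10.08
      vertex 0.04 11.58 10.08
      vertex 7.10 1.24 10.08
    endloop
  endfacet
  facet normal 0.0000 0.0000 1.0000
    outer loop
      vertex 25.02 13.48 10.08
      vertex 7.10 1.24 10.08
      vertex 19.60 2.18 10.08
    endloop
  endfacet
  facet normal 0.8259 0.5639 0.0000
    outer loop
      vertex 25.02 13.48 0.00
      vertex 17.96 23.82 0.00
      vertex 17.96 23.82 10.08
    endloop
  endfacet
  facet normal 0.8259 0.5639 0.0000
    outer loop
      vertex 25.02 13.48 0.00
      vertex 17.96 23.82 10.08
      vertex 25.02 13.48 10.08
    endloop
  endfacet
  facet normal -0.0750 0.9972 0.0000
    outer loop
      vertex 17.96 23.82 0.00
      vertex 5.46 22.88 0.00
      vertex 5.46 22.88 10.08
    endloop
  endfacet
  facet normal -0.0750 0.9972 0.0000
    outer loop
      vertex 17.96 23.82 0.00
      vertex 5.46 22.88 10.08
      vertex 17.96 23.82 10.08
    endloop
  endfacet
  facet normal -0.9016 0.4325 0.0000
    outer loop
      vertex 5.46 22.88 0.00
      vertex 0.04 11.58 0.00
      vertex 0.04 11.58 10.08
    endloop
  endfacet
  facet normal -0.9016 0.4325 0.0000
    outer loop
      vertex 5.46 22.88 0.00
      vertex 0.04 11.58 10.08
      vertex 5.46 22.88 10.08
    endloop
  endfacet
  facet normal -0.8259 -0.5639 0.0000
    outer loop
      vertex 0.04 11.58 0.00
      vertex 7.10 1.24 0.00
      vertex 7.10 1.24 10.08
    endloop
  endfacet
  facet normal -0.8259 -0.5639 0.0000
    outer loop
      vertex 0.04 11.58 0.00
      vertex 7.10 1.24 10.08
      vertex 0.04 11.58 10.08
    endloop
  endfacet
  facet normal 0.0750 -0.9972 0.0000
    outer loop
      vertex 7.10 1.24 0.00
      vertex 19.60 2.18 0.00
      vertex 19.60 2.18 10.08
    endloop
  endfacet
  facet normal 0.0750 -0.9972 0.0000
    outer loop
      vertex 7.10 1.24 0.00
      vertex 19.60 2.18 10.08
      vertex 7.10 1.24 10.08
    endloop
  endfacet
  facet normal 0.9016 -0.4325 0.0000
    outer loop
      vertex 19.60 2.18 0.00
      vertex 25.02 13.48 0.00
      vertex 25.02 13.48 10.08
    endloop
  endfacet
  facet normal 0.9016 -0.4325 0.0000
    outer loop
      vertex 19.60 2.18 0.00
      vertex 25.02 13.48 10.08
      vertex 19.60 2.18 10.08
    endloop
  endfacet
endsolid part

The G0 Z moves step by Δz≈3.36 mm. Every layer's G1 loop is the same polygon, so the solid is a straight extrusion of it from z=0 to z≈10.1. Closing with flat bottom and top caps and triangulating gives 20 facets — a regular 6-sided prism (a cylinder approximated with 6 flat sides), circumscribed radius ≈ 12.5 mm, height ≈ 10.1 mm.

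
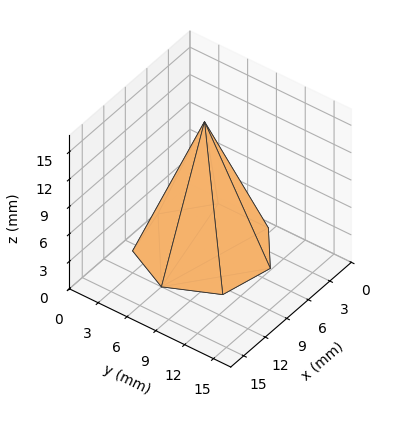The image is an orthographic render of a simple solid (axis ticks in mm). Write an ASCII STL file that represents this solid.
Reading the render: the shape is a regular 7-sided pyramid, base circumscribed radius ≈ 6 mm, apex at z ≈ 14 mm (dimensions read to the nearest mm from the axis ticks). For the STL, each face is triangulated and given an outward normal.

solid part
  facet normal 0.0000 0.0000 -1.0000
    outer loop
      vertex 4.665 11.850 0.000
      vertex 9.741 10.691 0.000
      vertex 12.000 6.000 0.000
    endloop
  endfacet
  facet normal 0.0000 0.0000 -1.0000
    outer loop
      vertex 0.594 8.603 0.000
      vertex 4.665 11.850 0.000
      vertex 12.000 6.000 0.000
    endloop
  endfacet
  facet normal 0.0000 0.0000 -1.0000
    outer loop
      vertex 0.594 3.397 0.000
      vertex 0.594 8.603 0.000
      vertex 12.000 6.000 0.000
    endloop
  endfacet
  facet normal 0.0000 0.0000 -1.0000
    outer loop
      vertex 4.665 0.150 0.000
      vertex 0.594 3.397 0.000
      vertex 12.000 6.000 0.000
    endloop
  endfacet
  facet normal 0.0000 0.0000 -1.0000
    outer loop
      vertex 9.741 1.309 0.000
      vertex 4.665 0.150 0.000
      vertex 12.000 6.000 0.000
    endloop
  endfacet
  facet normal 0.8405 0.4047 0.3602
    outer loop
      vertex 12.000 6.000 0.000
      vertex 9.741 10.691 0.000
      vertex 6.000 6.000 14.000
    endloop
  endfacet
  facet normal 0.2077 0.9095 0.3602
    outer loop
      vertex 9.741 10.691 0.000
      vertex 4.665 11.850 0.000
      vertex 6.000 6.000 14.000
    endloop
  endfacet
  facet normal -0.5817 0.7293 0.3602
    outer loop
      vertex 4.665 11.850 0.000
      vertex 0.594 8.603 0.000
      vertex 6.000 6.000 14.000
    endloop
  endfacet
  facet normal -0.9329 0.0000 0.3602
    outer loop
      vertex 0.594 8.603 0.000
      vertex 0.594 3.397 0.000
      vertex 6.000 6.000 14.000
    endloop
  endfacet
  facet normal -0.5817 -0.7293 0.3602
    outer loop
      vertex 0.594 3.397 0.000
      vertex 4.665 0.150 0.000
      vertex 6.000 6.000 14.000
    endloop
  endfacet
  facet normal 0.2077 -0.9095 0.3602
    outer loop
      vertex 4.665 0.150 0.000
      vertex 9.741 1.309 0.000
      vertex 6.000 6.000 14.000
    endloop
  endfacet
  facet normal 0.8405 -0.4047 0.3602
    outer loop
      vertex 9.741 1.309 0.000
      vertex 12.000 6.000 0.000
      vertex 6.000 6.000 14.000
    endloop
  endfacet
endsolid part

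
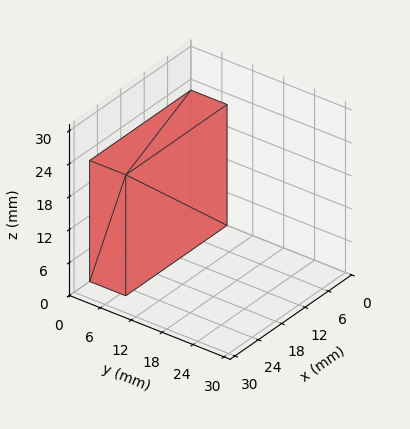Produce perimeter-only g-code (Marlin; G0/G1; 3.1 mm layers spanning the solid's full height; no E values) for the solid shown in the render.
Reading the render: the shape is a rectangular box, roughly 26 × 7 mm footprint and 22 mm tall (dimensions read to the nearest mm from the axis ticks). For the g-code, the solid's height is divided into equal slices at the stated Δz and each level perimeter traced with G1 moves after a G0 lift.

; perimeter-only toolpath
G21 ; units = mm
G90 ; absolute positioning
G28 ; home
; layer 1
G0 Z3.1
G0 X0.0 Y0.0
G1 X26.0 Y0.0
G1 X26.0 Y7.0
G1 X0.0 Y7.0
G1 X0.0 Y0.0
; layer 2
G0 Z6.3
G0 X0.0 Y0.0
G1 X26.0 Y0.0
G1 X26.0 Y7.0
G1 X0.0 Y7.0
G1 X0.0 Y0.0
; layer 3
G0 Z9.4
G0 X0.0 Y0.0
G1 X26.0 Y0.0
G1 X26.0 Y7.0
G1 X0.0 Y7.0
G1 X0.0 Y0.0
; layer 4
G0 Z12.6
G0 X0.0 Y0.0
G1 X26.0 Y0.0
G1 X26.0 Y7.0
G1 X0.0 Y7.0
G1 X0.0 Y0.0
; layer 5
G0 Z15.7
G0 X0.0 Y0.0
G1 X26.0 Y0.0
G1 X26.0 Y7.0
G1 X0.0 Y7.0
G1 X0.0 Y0.0
; layer 6
G0 Z18.9
G0 X0.0 Y0.0
G1 X26.0 Y0.0
G1 X26.0 Y7.0
G1 X0.0 Y7.0
G1 X0.0 Y0.0
; layer 7
G0 Z22.0
G0 X0.0 Y0.0
G1 X26.0 Y0.0
G1 X26.0 Y7.0
G1 X0.0 Y7.0
G1 X0.0 Y0.0
M2 ; end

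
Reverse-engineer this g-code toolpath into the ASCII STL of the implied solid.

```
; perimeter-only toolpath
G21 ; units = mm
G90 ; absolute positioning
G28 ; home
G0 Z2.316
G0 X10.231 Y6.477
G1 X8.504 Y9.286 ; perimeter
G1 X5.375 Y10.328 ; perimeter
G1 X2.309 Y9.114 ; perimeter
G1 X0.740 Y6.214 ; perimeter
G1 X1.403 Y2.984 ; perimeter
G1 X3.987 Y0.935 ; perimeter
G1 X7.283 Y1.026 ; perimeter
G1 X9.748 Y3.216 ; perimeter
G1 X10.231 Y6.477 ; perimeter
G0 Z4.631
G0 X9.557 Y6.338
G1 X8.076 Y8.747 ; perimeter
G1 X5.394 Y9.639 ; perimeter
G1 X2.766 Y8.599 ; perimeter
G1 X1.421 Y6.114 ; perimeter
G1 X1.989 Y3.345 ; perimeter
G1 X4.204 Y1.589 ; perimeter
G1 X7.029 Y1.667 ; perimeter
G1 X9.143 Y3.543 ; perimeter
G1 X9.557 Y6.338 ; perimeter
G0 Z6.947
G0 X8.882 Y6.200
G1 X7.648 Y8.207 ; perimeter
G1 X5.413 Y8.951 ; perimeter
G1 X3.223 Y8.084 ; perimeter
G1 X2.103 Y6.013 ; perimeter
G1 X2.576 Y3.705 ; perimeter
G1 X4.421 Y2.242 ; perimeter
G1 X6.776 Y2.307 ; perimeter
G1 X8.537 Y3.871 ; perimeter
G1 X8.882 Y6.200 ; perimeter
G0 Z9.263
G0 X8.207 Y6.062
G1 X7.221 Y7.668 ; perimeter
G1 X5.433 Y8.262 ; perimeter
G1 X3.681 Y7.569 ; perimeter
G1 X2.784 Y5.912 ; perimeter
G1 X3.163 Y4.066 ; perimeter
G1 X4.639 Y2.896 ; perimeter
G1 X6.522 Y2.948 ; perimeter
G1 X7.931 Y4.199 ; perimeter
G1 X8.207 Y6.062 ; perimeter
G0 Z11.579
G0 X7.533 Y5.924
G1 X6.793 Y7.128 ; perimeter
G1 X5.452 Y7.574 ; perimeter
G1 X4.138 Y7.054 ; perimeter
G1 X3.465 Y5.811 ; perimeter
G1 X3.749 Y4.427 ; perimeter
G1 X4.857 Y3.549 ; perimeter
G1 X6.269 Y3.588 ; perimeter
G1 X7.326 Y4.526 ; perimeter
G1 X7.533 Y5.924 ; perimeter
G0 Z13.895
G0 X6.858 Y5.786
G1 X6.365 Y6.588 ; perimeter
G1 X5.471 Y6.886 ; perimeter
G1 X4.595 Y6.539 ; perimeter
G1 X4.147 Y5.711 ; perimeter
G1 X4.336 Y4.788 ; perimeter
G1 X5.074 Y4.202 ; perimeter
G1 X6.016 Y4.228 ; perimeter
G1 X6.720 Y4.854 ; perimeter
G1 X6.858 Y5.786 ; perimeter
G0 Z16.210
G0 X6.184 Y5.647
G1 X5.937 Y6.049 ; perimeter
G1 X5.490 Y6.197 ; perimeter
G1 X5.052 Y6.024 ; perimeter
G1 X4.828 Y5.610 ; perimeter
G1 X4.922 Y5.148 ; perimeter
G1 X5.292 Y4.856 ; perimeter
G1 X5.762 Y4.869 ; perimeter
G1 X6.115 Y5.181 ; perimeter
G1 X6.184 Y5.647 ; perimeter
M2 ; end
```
solid part
  facet normal 0.0000 0.0000 -1.0000
    outer loop
      vertex 5.356 11.016 0.000
      vertex 8.932 9.826 0.000
      vertex 10.906 6.615 0.000
    endloop
  endfacet
  facet normal 0.0000 0.0000 -1.0000
    outer loop
      vertex 1.852 9.629 0.000
      vertex 5.356 11.016 0.000
      vertex 10.906 6.615 0.000
    endloop
  endfacet
  facet normal 0.0000 0.0000 -1.0000
    outer loop
      vertex 0.059 6.315 0.000
      vertex 1.852 9.629 0.000
      vertex 10.906 6.615 0.000
    endloop
  endfacet
  facet normal 0.0000 0.0000 -1.0000
    outer loop
      vertex 0.816 2.623 0.000
      vertex 0.059 6.315 0.000
      vertex 10.906 6.615 0.000
    endloop
  endfacet
  facet normal 0.0000 0.0000 -1.0000
    outer loop
      vertex 3.769 0.282 0.000
      vertex 0.816 2.623 0.000
      vertex 10.906 6.615 0.000
    endloop
  endfacet
  facet normal 0.0000 0.0000 -1.0000
    outer loop
      vertex 7.536 0.386 0.000
      vertex 3.769 0.282 0.000
      vertex 10.906 6.615 0.000
    endloop
  endfacet
  facet normal 0.0000 0.0000 -1.0000
    outer loop
      vertex 10.354 2.888 0.000
      vertex 7.536 0.386 0.000
      vertex 10.906 6.615 0.000
    endloop
  endfacet
  facet normal 0.8205 0.5044 0.2691
    outer loop
      vertex 10.906 6.615 0.000
      vertex 8.932 9.826 0.000
      vertex 5.509 5.509 18.526
    endloop
  endfacet
  facet normal 0.3041 0.9138 0.2691
    outer loop
      vertex 8.932 9.826 0.000
      vertex 5.356 11.016 0.000
      vertex 5.509 5.509 18.526
    endloop
  endfacet
  facet normal -0.3545 0.8955 0.2691
    outer loop
      vertex 5.356 11.016 0.000
      vertex 1.852 9.629 0.000
      vertex 5.509 5.509 18.526
    endloop
  endfacet
  facet normal -0.8471 0.4583 0.2691
    outer loop
      vertex 1.852 9.629 0.000
      vertex 0.059 6.315 0.000
      vertex 5.509 5.509 18.526
    endloop
  endfacet
  facet normal -0.9435 -0.1934 0.2691
    outer loop
      vertex 0.059 6.315 0.000
      vertex 0.816 2.623 0.000
      vertex 5.509 5.509 18.526
    endloop
  endfacet
  facet normal -0.5983 -0.7547 0.2691
    outer loop
      vertex 0.816 2.623 0.000
      vertex 3.769 0.282 0.000
      vertex 5.509 5.509 18.526
    endloop
  endfacet
  facet normal 0.0266 -0.9627 0.2691
    outer loop
      vertex 3.769 0.282 0.000
      vertex 7.536 0.386 0.000
      vertex 5.509 5.509 18.526
    endloop
  endfacet
  facet normal 0.6394 -0.7202 0.2691
    outer loop
      vertex 7.536 0.386 0.000
      vertex 10.354 2.888 0.000
      vertex 5.509 5.509 18.526
    endloop
  endfacet
  facet normal 0.9527 -0.1411 0.2691
    outer loop
      vertex 10.354 2.888 0.000
      vertex 10.906 6.615 0.000
      vertex 5.509 5.509 18.526
    endloop
  endfacet
endsolid part

The G0 Z moves step by Δz≈2.316 mm. The G1 loops shrink linearly with z, so the solid tapers from its base footprint up to z≈18.5. Closing with a flat bottom cap and the tapered top and triangulating gives 16 facets — a regular 9-sided pyramid, base circumscribed radius ≈ 5.51 mm, apex at z ≈ 18.5 mm.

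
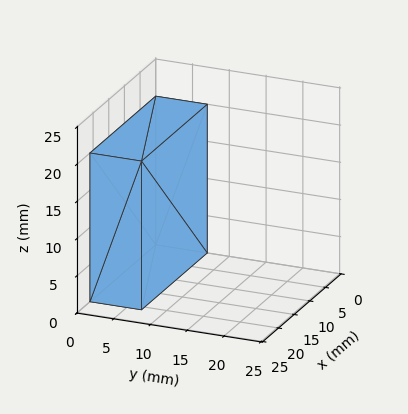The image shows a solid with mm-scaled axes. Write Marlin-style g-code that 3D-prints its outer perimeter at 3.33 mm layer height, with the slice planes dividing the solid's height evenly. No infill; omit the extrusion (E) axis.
Reading the render: the shape is a rectangular box, roughly 21 × 7 mm footprint and 20 mm tall (dimensions read to the nearest mm from the axis ticks). For the g-code, the solid's height is divided into equal slices at the stated Δz and each level perimeter traced with G1 moves after a G0 lift.

; perimeter-only toolpath
G21 ; units = mm
G90 ; absolute positioning
G28 ; home
; layer 1
G0 Z3.33
G0 X0.00 Y0.00
G1 X21.00 Y0.00
G1 X21.00 Y7.00
G1 X0.00 Y7.00
G1 X0.00 Y0.00
; layer 2
G0 Z6.67
G0 X0.00 Y0.00
G1 X21.00 Y0.00
G1 X21.00 Y7.00
G1 X0.00 Y7.00
G1 X0.00 Y0.00
; layer 3
G0 Z10.00
G0 X0.00 Y0.00
G1 X21.00 Y0.00
G1 X21.00 Y7.00
G1 X0.00 Y7.00
G1 X0.00 Y0.00
; layer 4
G0 Z13.33
G0 X0.00 Y0.00
G1 X21.00 Y0.00
G1 X21.00 Y7.00
G1 X0.00 Y7.00
G1 X0.00 Y0.00
; layer 5
G0 Z16.67
G0 X0.00 Y0.00
G1 X21.00 Y0.00
G1 X21.00 Y7.00
G1 X0.00 Y7.00
G1 X0.00 Y0.00
; layer 6
G0 Z20.00
G0 X0.00 Y0.00
G1 X21.00 Y0.00
G1 X21.00 Y7.00
G1 X0.00 Y7.00
G1 X0.00 Y0.00
M2 ; end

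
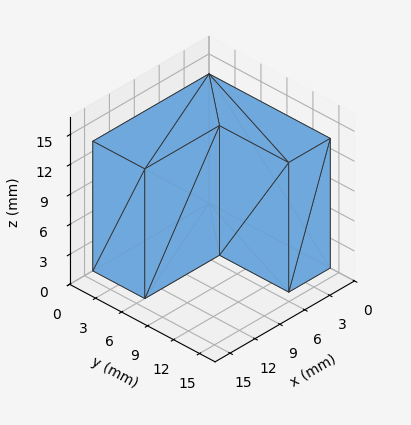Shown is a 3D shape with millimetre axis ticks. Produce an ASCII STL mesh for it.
Reading the render: the shape is an L-shaped prism: outer 14 × 14 mm, arm thicknesses ≈ 6 mm (horizontal) and 5 mm (vertical), extruded 13 mm in z (dimensions read to the nearest mm from the axis ticks). For the STL, each face is triangulated and given an outward normal.

solid part
  facet normal 0.0000 0.0000 -1.0000
    outer loop
      vertex 14.000 6.000 0.000
      vertex 14.000 0.000 0.000
      vertex 0.000 0.000 0.000
    endloop
  endfacet
  facet normal 0.0000 0.0000 -1.0000
    outer loop
      vertex 5.000 6.000 0.000
      vertex 14.000 6.000 0.000
      vertex 0.000 0.000 0.000
    endloop
  endfacet
  facet normal 0.0000 0.0000 -1.0000
    outer loop
      vertex 5.000 14.000 0.000
      vertex 5.000 6.000 0.000
      vertex 0.000 0.000 0.000
    endloop
  endfacet
  facet normal 0.0000 0.0000 -1.0000
    outer loop
      vertex 0.000 14.000 0.000
      vertex 5.000 14.000 0.000
      vertex 0.000 0.000 0.000
    endloop
  endfacet
  facet normal 0.0000 0.0000 1.0000
    outer loop
      vertex 0.000 0.000 13.000
      vertex 14.000 0.000 13.000
      vertex 14.000 6.000 13.000
    endloop
  endfacet
  facet normal 0.0000 0.0000 1.0000
    outer loop
      vertex 0.000 0.000 13.000
      vertex 14.000 6.000 13.000
      vertex 5.000 6.000 13.000
    endloop
  endfacet
  facet normal 0.0000 0.0000 1.0000
    outer loop
      vertex 0.000 0.000 13.000
      vertex 5.000 6.000 13.000
      vertex 5.000 14.000 13.000
    endloop
  endfacet
  facet normal 0.0000 0.0000 1.0000
    outer loop
      vertex 0.000 0.000 13.000
      vertex 5.000 14.000 13.000
      vertex 0.000 14.000 13.000
    endloop
  endfacet
  facet normal 0.0000 -1.0000 0.0000
    outer loop
      vertex 0.000 0.000 0.000
      vertex 14.000 0.000 0.000
      vertex 14.000 0.000 13.000
    endloop
  endfacet
  facet normal 0.0000 -1.0000 0.0000
    outer loop
      vertex 0.000 0.000 0.000
      vertex 14.000 0.000 13.000
      vertex 0.000 0.000 13.000
    endloop
  endfacet
  facet normal 1.0000 0.0000 0.0000
    outer loop
      vertex 14.000 0.000 0.000
      vertex 14.000 6.000 0.000
      vertex 14.000 6.000 13.000
    endloop
  endfacet
  facet normal 1.0000 0.0000 0.0000
    outer loop
      vertex 14.000 0.000 0.000
      vertex 14.000 6.000 13.000
      vertex 14.000 0.000 13.000
    endloop
  endfacet
  facet normal 0.0000 1.0000 0.0000
    outer loop
      vertex 14.000 6.000 0.000
      vertex 5.000 6.000 0.000
      vertex 5.000 6.000 13.000
    endloop
  endfacet
  facet normal 0.0000 1.0000 0.0000
    outer loop
      vertex 14.000 6.000 0.000
      vertex 5.000 6.000 13.000
      vertex 14.000 6.000 13.000
    endloop
  endfacet
  facet normal 1.0000 0.0000 0.0000
    outer loop
      vertex 5.000 6.000 0.000
      vertex 5.000 14.000 0.000
      vertex 5.000 14.000 13.000
    endloop
  endfacet
  facet normal 1.0000 0.0000 0.0000
    outer loop
      vertex 5.000 6.000 0.000
      vertex 5.000 14.000 13.000
      vertex 5.000 6.000 13.000
    endloop
  endfacet
  facet normal 0.0000 1.0000 0.0000
    outer loop
      vertex 5.000 14.000 0.000
      vertex 0.000 14.000 0.000
      vertex 0.000 14.000 13.000
    endloop
  endfacet
  facet normal 0.0000 1.0000 0.0000
    outer loop
      vertex 5.000 14.000 0.000
      vertex 0.000 14.000 13.000
      vertex 5.000 14.000 13.000
    endloop
  endfacet
  facet normal -1.0000 0.0000 0.0000
    outer loop
      vertex 0.000 14.000 0.000
      vertex 0.000 0.000 0.000
      vertex 0.000 0.000 13.000
    endloop
  endfacet
  facet normal -1.0000 0.0000 0.0000
    outer loop
      vertex 0.000 14.000 0.000
      vertex 0.000 0.000 13.000
      vertex 0.000 14.000 13.000
    endloop
  endfacet
endsolid part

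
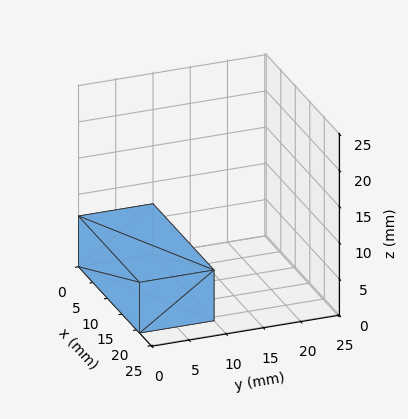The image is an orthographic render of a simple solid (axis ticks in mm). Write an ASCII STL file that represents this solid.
Reading the render: the shape is a rectangular box, roughly 21 × 10 mm footprint and 7 mm tall (dimensions read to the nearest mm from the axis ticks). For the STL, each face is triangulated and given an outward normal.

solid part
  facet normal 0.0000 0.0000 -1.0000
    outer loop
      vertex 21.000 10.000 0.000
      vertex 21.000 0.000 0.000
      vertex 0.000 0.000 0.000
    endloop
  endfacet
  facet normal 0.0000 0.0000 -1.0000
    outer loop
      vertex 0.000 10.000 0.000
      vertex 21.000 10.000 0.000
      vertex 0.000 0.000 0.000
    endloop
  endfacet
  facet normal 0.0000 0.0000 1.0000
    outer loop
      vertex 0.000 0.000 7.000
      vertex 21.000 0.000 7.000
      vertex 21.000 10.000 7.000
    endloop
  endfacet
  facet normal 0.0000 0.0000 1.0000
    outer loop
      vertex 0.000 0.000 7.000
      vertex 21.000 10.000 7.000
      vertex 0.000 10.000 7.000
    endloop
  endfacet
  facet normal 0.0000 -1.0000 0.0000
    outer loop
      vertex 0.000 0.000 0.000
      vertex 21.000 0.000 0.000
      vertex 21.000 0.000 7.000
    endloop
  endfacet
  facet normal 0.0000 -1.0000 0.0000
    outer loop
      vertex 0.000 0.000 0.000
      vertex 21.000 0.000 7.000
      vertex 0.000 0.000 7.000
    endloop
  endfacet
  facet normal 0.0000 1.0000 0.0000
    outer loop
      vertex 21.000 10.000 7.000
      vertex 21.000 10.000 0.000
      vertex 0.000 10.000 0.000
    endloop
  endfacet
  facet normal 0.0000 1.0000 0.0000
    outer loop
      vertex 0.000 10.000 7.000
      vertex 21.000 10.000 7.000
      vertex 0.000 10.000 0.000
    endloop
  endfacet
  facet normal -1.0000 0.0000 0.0000
    outer loop
      vertex 0.000 10.000 7.000
      vertex 0.000 10.000 0.000
      vertex 0.000 0.000 0.000
    endloop
  endfacet
  facet normal -1.0000 0.0000 0.0000
    outer loop
      vertex 0.000 0.000 7.000
      vertex 0.000 10.000 7.000
      vertex 0.000 0.000 0.000
    endloop
  endfacet
  facet normal 1.0000 0.0000 0.0000
    outer loop
      vertex 21.000 0.000 0.000
      vertex 21.000 10.000 0.000
      vertex 21.000 10.000 7.000
    endloop
  endfacet
  facet normal 1.0000 0.0000 0.0000
    outer loop
      vertex 21.000 0.000 0.000
      vertex 21.000 10.000 7.000
      vertex 21.000 0.000 7.000
    endloop
  endfacet
endsolid part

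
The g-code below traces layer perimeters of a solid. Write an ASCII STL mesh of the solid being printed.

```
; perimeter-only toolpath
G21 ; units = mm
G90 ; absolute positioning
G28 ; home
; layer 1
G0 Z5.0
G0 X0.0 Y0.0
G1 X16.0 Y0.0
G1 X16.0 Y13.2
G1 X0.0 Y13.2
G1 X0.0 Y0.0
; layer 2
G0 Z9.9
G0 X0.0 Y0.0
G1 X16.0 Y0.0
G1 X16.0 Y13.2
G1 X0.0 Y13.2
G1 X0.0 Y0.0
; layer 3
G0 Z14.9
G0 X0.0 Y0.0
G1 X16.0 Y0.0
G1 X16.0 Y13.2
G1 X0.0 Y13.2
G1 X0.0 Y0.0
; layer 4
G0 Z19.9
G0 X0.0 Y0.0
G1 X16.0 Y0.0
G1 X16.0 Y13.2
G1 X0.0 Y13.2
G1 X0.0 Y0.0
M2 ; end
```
solid part
  facet normal 0.0000 0.0000 -1.0000
    outer loop
      vertex 16.0 13.2 0.0
      vertex 16.0 0.0 0.0
      vertex 0.0 0.0 0.0
    endloop
  endfacet
  facet normal 0.0000 0.0000 -1.0000
    outer loop
      vertex 0.0 13.2 0.0
      vertex 16.0 13.2 0.0
      vertex 0.0 0.0 0.0
    endloop
  endfacet
  facet normal 0.0000 0.0000 1.0000
    outer loop
      vertex 0.0 0.0 19.9
      vertex 16.0 0.0 19.9
      vertex 16.0 13.2 19.9
    endloop
  endfacet
  facet normal 0.0000 0.0000 1.0000
    outer loop
      vertex 0.0 0.0 19.9
      vertex 16.0 13.2 19.9
      vertex 0.0 13.2 19.9
    endloop
  endfacet
  facet normal 0.0000 -1.0000 0.0000
    outer loop
      vertex 0.0 0.0 0.0
      vertex 16.0 0.0 0.0
      vertex 16.0 0.0 19.9
    endloop
  endfacet
  facet normal 0.0000 -1.0000 0.0000
    outer loop
      vertex 0.0 0.0 0.0
      vertex 16.0 0.0 19.9
      vertex 0.0 0.0 19.9
    endloop
  endfacet
  facet normal 0.0000 1.0000 0.0000
    outer loop
      vertex 16.0 13.2 19.9
      vertex 16.0 13.2 0.0
      vertex 0.0 13.2 0.0
    endloop
  endfacet
  facet normal 0.0000 1.0000 0.0000
    outer loop
      vertex 0.0 13.2 19.9
      vertex 16.0 13.2 19.9
      vertex 0.0 13.2 0.0
    endloop
  endfacet
  facet normal -1.0000 0.0000 0.0000
    outer loop
      vertex 0.0 13.2 19.9
      vertex 0.0 13.2 0.0
      vertex 0.0 0.0 0.0
    endloop
  endfacet
  facet normal -1.0000 0.0000 0.0000
    outer loop
      vertex 0.0 0.0 19.9
      vertex 0.0 13.2 19.9
      vertex 0.0 0.0 0.0
    endloop
  endfacet
  facet normal 1.0000 0.0000 0.0000
    outer loop
      vertex 16.0 0.0 0.0
      vertex 16.0 13.2 0.0
      vertex 16.0 13.2 19.9
    endloop
  endfacet
  facet normal 1.0000 0.0000 0.0000
    outer loop
      vertex 16.0 0.0 0.0
      vertex 16.0 13.2 19.9
      vertex 16.0 0.0 19.9
    endloop
  endfacet
endsolid part

The G0 Z moves step by Δz≈5.0 mm. Every layer's G1 loop is the same polygon, so the solid is a straight extrusion of it from z=0 to z≈19.9. Closing with flat bottom and top caps and triangulating gives 12 facets — a rectangular box, roughly 16 × 13.2 mm footprint and 19.9 mm tall.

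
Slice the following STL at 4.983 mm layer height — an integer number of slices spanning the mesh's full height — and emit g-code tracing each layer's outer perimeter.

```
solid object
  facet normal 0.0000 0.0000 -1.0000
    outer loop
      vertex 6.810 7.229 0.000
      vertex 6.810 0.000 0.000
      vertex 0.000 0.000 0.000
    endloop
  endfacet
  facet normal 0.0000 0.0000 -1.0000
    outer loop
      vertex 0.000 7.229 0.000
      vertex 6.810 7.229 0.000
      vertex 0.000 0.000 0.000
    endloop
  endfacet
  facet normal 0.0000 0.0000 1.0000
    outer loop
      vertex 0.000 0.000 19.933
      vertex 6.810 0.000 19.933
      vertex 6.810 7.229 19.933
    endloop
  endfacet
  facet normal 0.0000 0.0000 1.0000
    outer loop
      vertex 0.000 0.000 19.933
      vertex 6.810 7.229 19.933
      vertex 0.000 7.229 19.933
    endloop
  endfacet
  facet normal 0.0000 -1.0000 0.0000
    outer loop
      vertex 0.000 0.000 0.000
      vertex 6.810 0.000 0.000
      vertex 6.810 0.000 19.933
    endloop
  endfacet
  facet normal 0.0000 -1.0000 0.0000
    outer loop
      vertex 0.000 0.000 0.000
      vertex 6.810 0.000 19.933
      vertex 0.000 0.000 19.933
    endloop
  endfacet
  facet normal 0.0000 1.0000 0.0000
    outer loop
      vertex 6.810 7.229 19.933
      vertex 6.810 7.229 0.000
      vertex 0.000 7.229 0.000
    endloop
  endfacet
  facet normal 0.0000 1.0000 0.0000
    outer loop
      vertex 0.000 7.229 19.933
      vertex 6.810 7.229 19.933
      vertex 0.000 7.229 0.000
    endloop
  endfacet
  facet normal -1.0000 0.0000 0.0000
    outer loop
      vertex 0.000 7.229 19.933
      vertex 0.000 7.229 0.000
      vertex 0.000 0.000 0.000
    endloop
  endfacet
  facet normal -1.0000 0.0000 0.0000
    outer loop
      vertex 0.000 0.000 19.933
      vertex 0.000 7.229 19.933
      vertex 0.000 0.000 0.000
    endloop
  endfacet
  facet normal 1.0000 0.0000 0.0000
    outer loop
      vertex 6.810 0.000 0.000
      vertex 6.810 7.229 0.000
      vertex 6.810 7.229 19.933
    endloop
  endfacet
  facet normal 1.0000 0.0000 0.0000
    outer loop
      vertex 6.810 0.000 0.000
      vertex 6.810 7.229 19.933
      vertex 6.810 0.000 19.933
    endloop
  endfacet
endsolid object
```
; perimeter-only toolpath
G21 ; units = mm
G90 ; absolute positioning
G28 ; home
; layer 1
G0 Z4.983
G0 X0.000 Y0.000
G1 X6.810 Y0.000
G1 X6.810 Y7.229
G1 X0.000 Y7.229
G1 X0.000 Y0.000
; layer 2
G0 Z9.966
G0 X0.000 Y0.000
G1 X6.810 Y0.000
G1 X6.810 Y7.229
G1 X0.000 Y7.229
G1 X0.000 Y0.000
; layer 3
G0 Z14.950
G0 X0.000 Y0.000
G1 X6.810 Y0.000
G1 X6.810 Y7.229
G1 X0.000 Y7.229
G1 X0.000 Y0.000
; layer 4
G0 Z19.933
G0 X0.000 Y0.000
G1 X6.810 Y0.000
G1 X6.810 Y7.229
G1 X0.000 Y7.229
G1 X0.000 Y0.000
M2 ; end

The solid is a rectangular box, roughly 6.81 × 7.23 mm footprint and 19.9 mm tall. Slicing at Δz = 4.983 mm — 4 equal slices spanning the solid's height, so layer i sits at z = i·h/4 — gives 4 non-empty perimeters. Each is a 4-segment closed polygon; G0 lifts to the layer z and rapids to the start vertex, then G1 traces the edges.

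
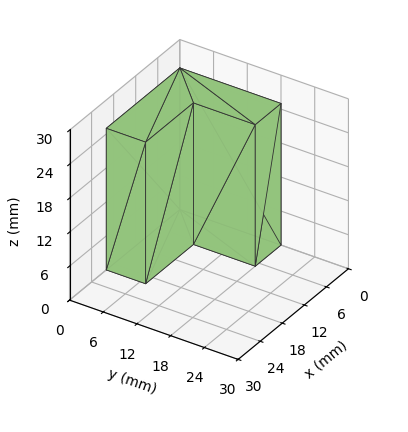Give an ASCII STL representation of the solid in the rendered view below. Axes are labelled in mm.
Reading the render: the shape is an L-shaped prism: outer 20 × 18 mm, arm thicknesses ≈ 7 mm (horizontal) and 7 mm (vertical), extruded 25 mm in z (dimensions read to the nearest mm from the axis ticks). For the STL, each face is triangulated and given an outward normal.

solid part
  facet normal 0.0000 0.0000 -1.0000
    outer loop
      vertex 20.00 7.00 0.00
      vertex 20.00 0.00 0.00
      vertex 0.00 0.00 0.00
    endloop
  endfacet
  facet normal 0.0000 0.0000 -1.0000
    outer loop
      vertex 7.00 7.00 0.00
      vertex 20.00 7.00 0.00
      vertex 0.00 0.00 0.00
    endloop
  endfacet
  facet normal 0.0000 0.0000 -1.0000
    outer loop
      vertex 7.00 18.00 0.00
      vertex 7.00 7.00 0.00
      vertex 0.00 0.00 0.00
    endloop
  endfacet
  facet normal 0.0000 0.0000 -1.0000
    outer loop
      vertex 0.00 18.00 0.00
      vertex 7.00 18.00 0.00
      vertex 0.00 0.00 0.00
    endloop
  endfacet
  facet normal 0.0000 0.0000 1.0000
    outer loop
      vertex 0.00 0.00 25.00
      vertex 20.00 0.00 25.00
      vertex 20.00 7.00 25.00
    endloop
  endfacet
  facet normal 0.0000 0.0000 1.0000
    outer loop
      vertex 0.00 0.00 25.00
      vertex 20.00 7.00 25.00
      vertex 7.00 7.00 25.00
    endloop
  endfacet
  facet normal 0.0000 0.0000 1.0000
    outer loop
      vertex 0.00 0.00 25.00
      vertex 7.00 7.00 25.00
      vertex 7.00 18.00 25.00
    endloop
  endfacet
  facet normal 0.0000 0.0000 1.0000
    outer loop
      vertex 0.00 0.00 25.00
      vertex 7.00 18.00 25.00
      vertex 0.00 18.00 25.00
    endloop
  endfacet
  facet normal 0.0000 -1.0000 0.0000
    outer loop
      vertex 0.00 0.00 0.00
      vertex 20.00 0.00 0.00
      vertex 20.00 0.00 25.00
    endloop
  endfacet
  facet normal 0.0000 -1.0000 0.0000
    outer loop
      vertex 0.00 0.00 0.00
      vertex 20.00 0.00 25.00
      vertex 0.00 0.00 25.00
    endloop
  endfacet
  facet normal 1.0000 0.0000 0.0000
    outer loop
      vertex 20.00 0.00 0.00
      vertex 20.00 7.00 0.00
      vertex 20.00 7.00 25.00
    endloop
  endfacet
  facet normal 1.0000 0.0000 0.0000
    outer loop
      vertex 20.00 0.00 0.00
      vertex 20.00 7.00 25.00
      vertex 20.00 0.00 25.00
    endloop
  endfacet
  facet normal 0.0000 1.0000 0.0000
    outer loop
      vertex 20.00 7.00 0.00
      vertex 7.00 7.00 0.00
      vertex 7.00 7.00 25.00
    endloop
  endfacet
  facet normal 0.0000 1.0000 0.0000
    outer loop
      vertex 20.00 7.00 0.00
      vertex 7.00 7.00 25.00
      vertex 20.00 7.00 25.00
    endloop
  endfacet
  facet normal 1.0000 0.0000 0.0000
    outer loop
      vertex 7.00 7.00 0.00
      vertex 7.00 18.00 0.00
      vertex 7.00 18.00 25.00
    endloop
  endfacet
  facet normal 1.0000 0.0000 0.0000
    outer loop
      vertex 7.00 7.00 0.00
      vertex 7.00 18.00 25.00
      vertex 7.00 7.00 25.00
    endloop
  endfacet
  facet normal 0.0000 1.0000 0.0000
    outer loop
      vertex 7.00 18.00 0.00
      vertex 0.00 18.00 0.00
      vertex 0.00 18.00 25.00
    endloop
  endfacet
  facet normal 0.0000 1.0000 0.0000
    outer loop
      vertex 7.00 18.00 0.00
      vertex 0.00 18.00 25.00
      vertex 7.00 18.00 25.00
    endloop
  endfacet
  facet normal -1.0000 0.0000 0.0000
    outer loop
      vertex 0.00 18.00 0.00
      vertex 0.00 0.00 0.00
      vertex 0.00 0.00 25.00
    endloop
  endfacet
  facet normal -1.0000 0.0000 0.0000
    outer loop
      vertex 0.00 18.00 0.00
      vertex 0.00 0.00 25.00
      vertex 0.00 18.00 25.00
    endloop
  endfacet
endsolid part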